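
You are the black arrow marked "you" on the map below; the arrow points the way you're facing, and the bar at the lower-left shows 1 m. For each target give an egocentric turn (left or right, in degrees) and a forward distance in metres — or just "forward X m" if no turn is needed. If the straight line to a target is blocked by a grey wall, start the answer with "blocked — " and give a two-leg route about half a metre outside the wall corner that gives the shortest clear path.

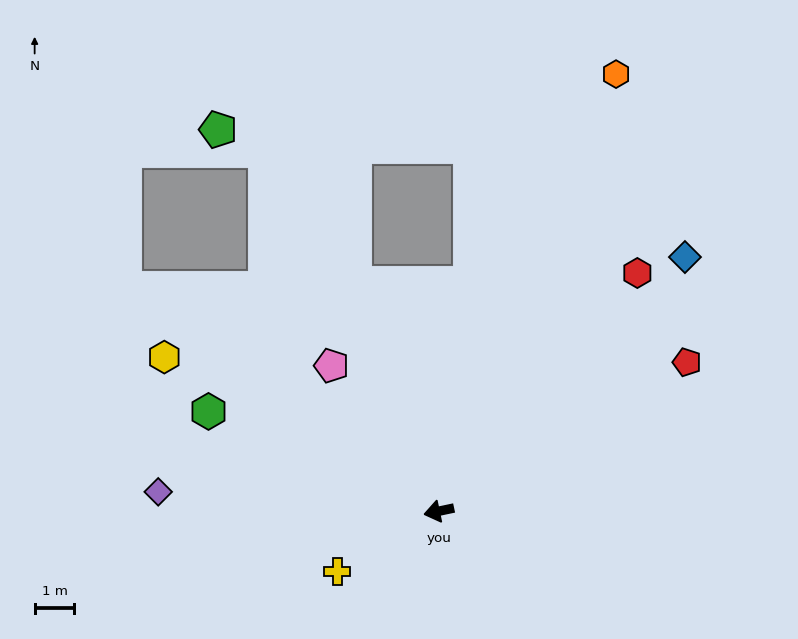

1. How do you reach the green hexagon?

turn right 35°, forward 6.3 m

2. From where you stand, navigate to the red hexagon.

turn right 142°, forward 7.8 m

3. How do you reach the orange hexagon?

turn right 124°, forward 11.8 m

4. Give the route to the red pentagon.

turn right 161°, forward 7.3 m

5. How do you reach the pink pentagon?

turn right 66°, forward 4.5 m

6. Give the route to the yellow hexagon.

turn right 41°, forward 7.9 m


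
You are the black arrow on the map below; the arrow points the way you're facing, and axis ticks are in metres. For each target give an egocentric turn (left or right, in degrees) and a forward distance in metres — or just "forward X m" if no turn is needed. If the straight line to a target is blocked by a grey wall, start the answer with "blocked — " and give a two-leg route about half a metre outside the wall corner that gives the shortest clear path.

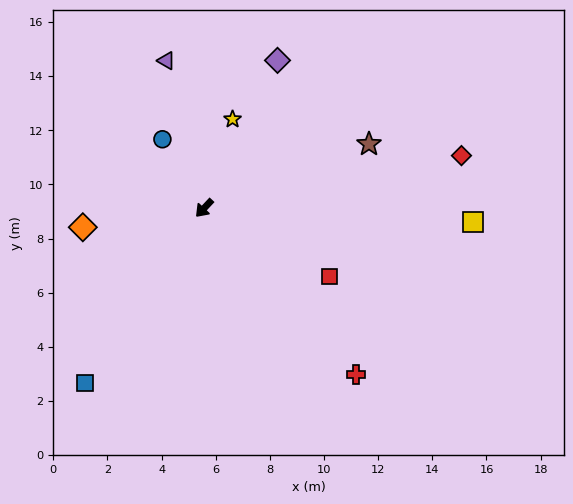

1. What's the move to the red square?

turn left 105°, forward 5.3 m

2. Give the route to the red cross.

turn left 86°, forward 8.3 m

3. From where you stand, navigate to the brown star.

turn left 154°, forward 6.5 m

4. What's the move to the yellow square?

turn left 130°, forward 9.9 m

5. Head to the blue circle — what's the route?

turn right 106°, forward 3.0 m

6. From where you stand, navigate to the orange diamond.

turn right 38°, forward 4.5 m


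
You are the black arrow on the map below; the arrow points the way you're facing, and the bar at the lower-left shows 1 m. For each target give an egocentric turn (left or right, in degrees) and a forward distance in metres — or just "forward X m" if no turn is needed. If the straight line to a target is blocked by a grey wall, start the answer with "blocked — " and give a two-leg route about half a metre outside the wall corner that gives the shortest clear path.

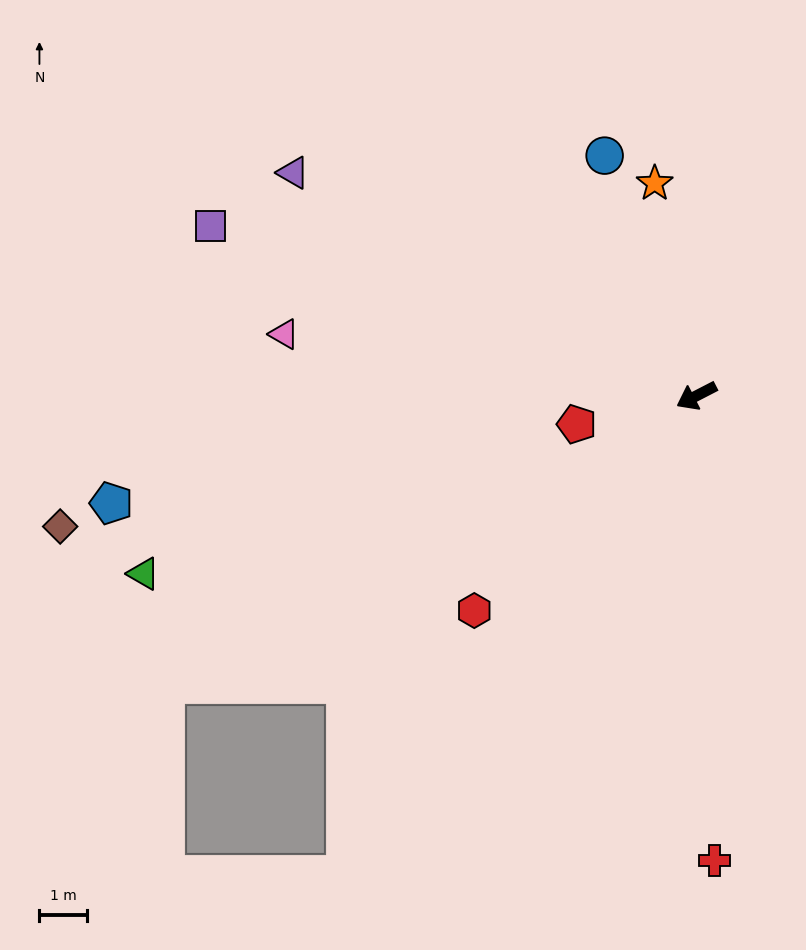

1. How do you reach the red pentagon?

turn right 14°, forward 2.6 m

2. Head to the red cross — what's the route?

turn left 65°, forward 9.9 m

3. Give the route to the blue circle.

turn right 96°, forward 5.4 m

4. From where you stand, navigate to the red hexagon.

turn left 17°, forward 6.5 m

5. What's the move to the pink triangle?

turn right 36°, forward 8.8 m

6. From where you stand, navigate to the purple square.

turn right 47°, forward 10.9 m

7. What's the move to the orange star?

turn right 106°, forward 4.6 m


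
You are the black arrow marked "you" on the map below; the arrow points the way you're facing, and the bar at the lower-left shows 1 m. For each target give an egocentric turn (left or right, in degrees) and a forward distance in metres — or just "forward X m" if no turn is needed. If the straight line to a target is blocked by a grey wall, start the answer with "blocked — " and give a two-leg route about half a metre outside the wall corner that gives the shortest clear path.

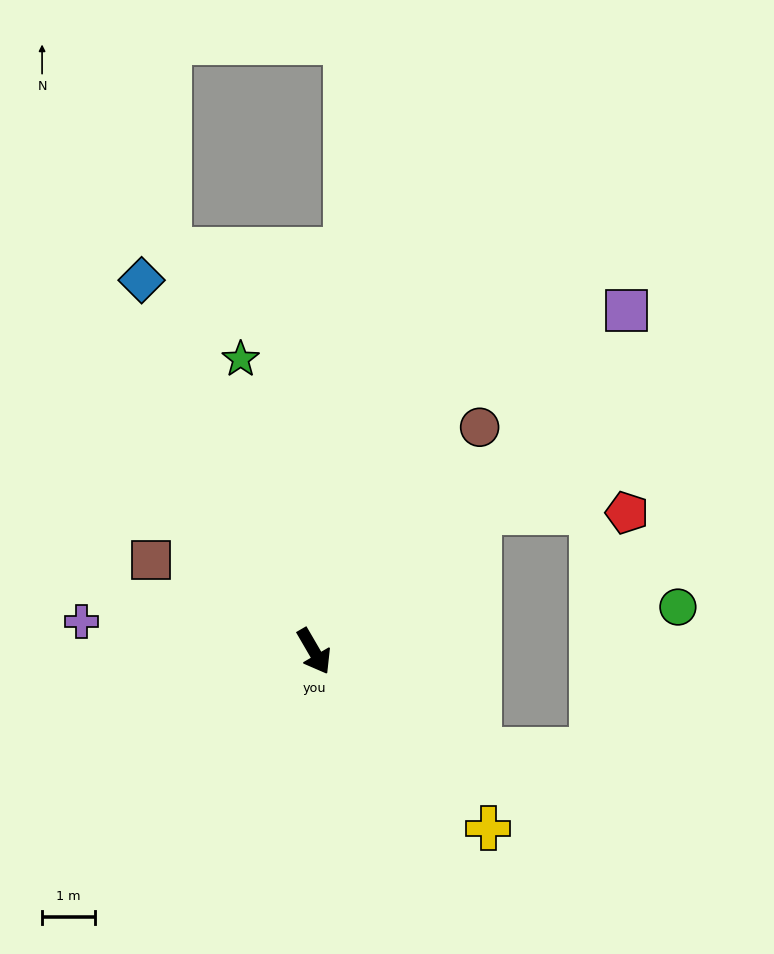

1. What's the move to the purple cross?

turn right 128°, forward 4.4 m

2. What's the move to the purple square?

turn left 107°, forward 8.7 m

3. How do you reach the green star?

turn left 164°, forward 5.7 m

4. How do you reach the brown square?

turn right 149°, forward 3.5 m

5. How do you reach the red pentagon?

blocked — turn left 100°, forward 4.1 m, then turn right 40°, forward 2.8 m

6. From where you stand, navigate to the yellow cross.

turn left 14°, forward 4.7 m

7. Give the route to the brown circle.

turn left 113°, forward 5.2 m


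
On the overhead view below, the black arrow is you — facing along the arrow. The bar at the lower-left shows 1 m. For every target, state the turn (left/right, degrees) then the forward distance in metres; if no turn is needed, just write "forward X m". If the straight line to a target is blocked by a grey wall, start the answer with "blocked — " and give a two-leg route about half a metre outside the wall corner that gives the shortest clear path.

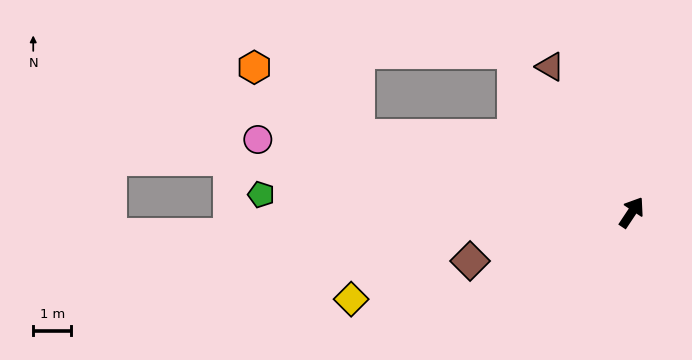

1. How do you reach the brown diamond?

turn left 140°, forward 4.4 m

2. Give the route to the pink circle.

turn left 113°, forward 10.0 m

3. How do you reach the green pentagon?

turn left 121°, forward 9.8 m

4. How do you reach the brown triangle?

turn left 63°, forward 4.4 m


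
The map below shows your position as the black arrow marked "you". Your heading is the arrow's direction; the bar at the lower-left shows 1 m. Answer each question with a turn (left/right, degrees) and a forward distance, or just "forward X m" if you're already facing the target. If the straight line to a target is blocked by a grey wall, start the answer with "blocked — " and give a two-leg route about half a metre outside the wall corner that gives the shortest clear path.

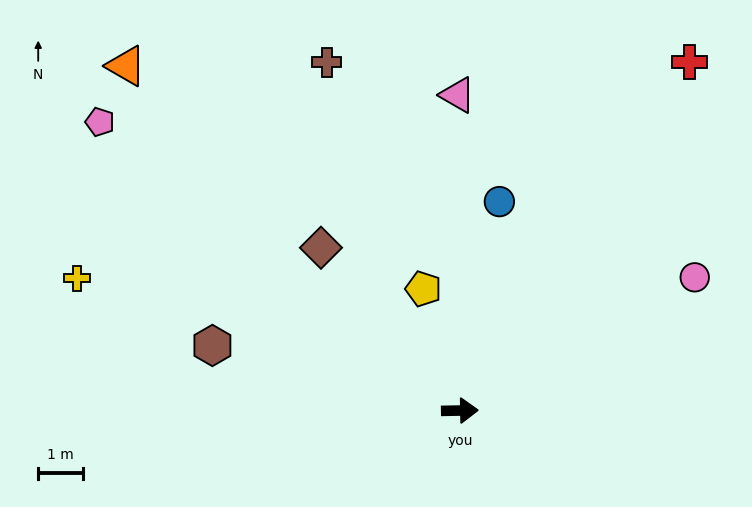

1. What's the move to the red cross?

turn left 56°, forward 9.2 m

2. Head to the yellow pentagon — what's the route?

turn left 106°, forward 2.8 m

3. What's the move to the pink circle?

turn left 29°, forward 6.0 m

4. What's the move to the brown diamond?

turn left 129°, forward 4.7 m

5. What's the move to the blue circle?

turn left 78°, forward 4.7 m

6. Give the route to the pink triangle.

turn left 89°, forward 7.0 m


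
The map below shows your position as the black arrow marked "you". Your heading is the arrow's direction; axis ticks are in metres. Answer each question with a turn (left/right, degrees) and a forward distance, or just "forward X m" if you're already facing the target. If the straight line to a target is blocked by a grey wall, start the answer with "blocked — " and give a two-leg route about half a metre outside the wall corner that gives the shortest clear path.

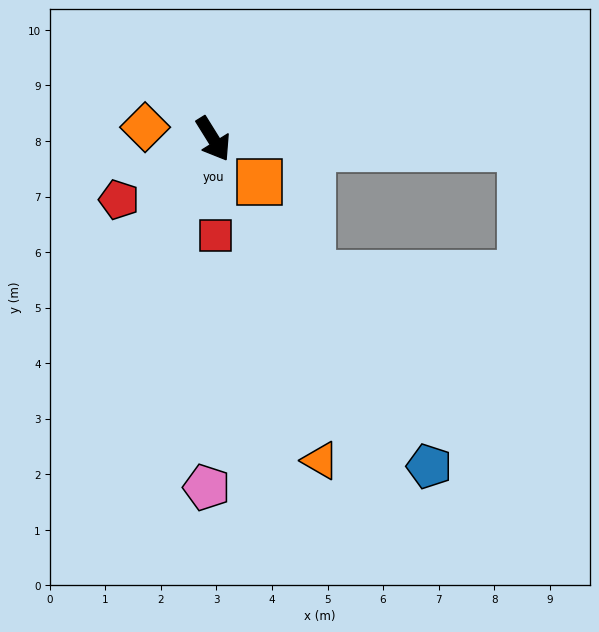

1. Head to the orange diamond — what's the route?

turn right 132°, forward 1.2 m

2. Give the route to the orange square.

turn left 15°, forward 1.1 m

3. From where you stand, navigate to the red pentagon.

turn right 89°, forward 2.0 m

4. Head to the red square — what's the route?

turn right 31°, forward 1.7 m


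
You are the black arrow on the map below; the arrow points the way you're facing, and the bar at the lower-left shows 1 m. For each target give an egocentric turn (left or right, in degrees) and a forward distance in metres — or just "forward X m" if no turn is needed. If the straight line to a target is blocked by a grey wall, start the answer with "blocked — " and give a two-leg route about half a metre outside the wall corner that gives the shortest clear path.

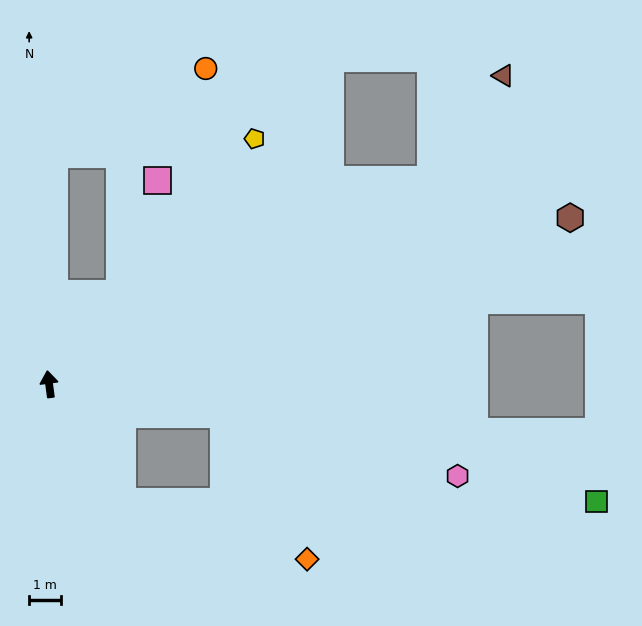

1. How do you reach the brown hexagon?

turn right 80°, forward 17.0 m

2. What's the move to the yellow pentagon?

turn right 48°, forward 10.0 m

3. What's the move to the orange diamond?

blocked — turn right 156°, forward 4.3 m, then turn left 41°, forward 6.0 m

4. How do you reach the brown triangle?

blocked — turn right 69°, forward 13.5 m, then turn left 26°, forward 3.9 m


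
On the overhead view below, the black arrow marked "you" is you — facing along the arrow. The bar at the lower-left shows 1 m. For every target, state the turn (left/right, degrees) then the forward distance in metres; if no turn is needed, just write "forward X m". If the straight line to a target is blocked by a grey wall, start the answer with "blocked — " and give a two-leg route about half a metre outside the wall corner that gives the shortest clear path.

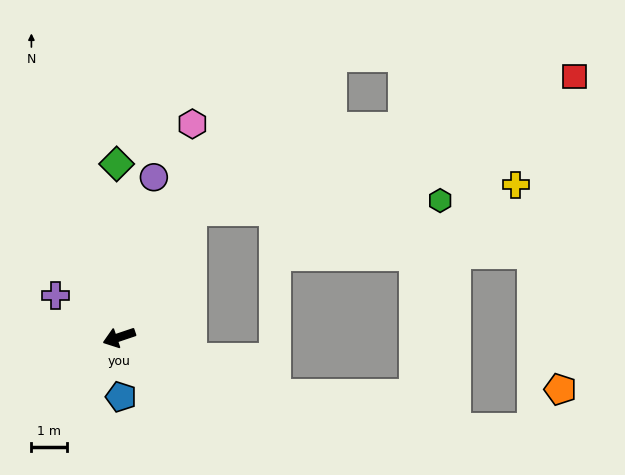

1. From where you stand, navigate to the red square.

blocked — turn right 139°, forward 4.1 m, then turn right 40°, forward 11.4 m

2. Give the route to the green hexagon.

blocked — turn right 139°, forward 4.1 m, then turn right 57°, forward 7.0 m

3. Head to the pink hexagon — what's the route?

turn right 128°, forward 6.3 m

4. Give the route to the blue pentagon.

turn left 73°, forward 1.7 m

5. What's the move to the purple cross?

turn right 52°, forward 2.1 m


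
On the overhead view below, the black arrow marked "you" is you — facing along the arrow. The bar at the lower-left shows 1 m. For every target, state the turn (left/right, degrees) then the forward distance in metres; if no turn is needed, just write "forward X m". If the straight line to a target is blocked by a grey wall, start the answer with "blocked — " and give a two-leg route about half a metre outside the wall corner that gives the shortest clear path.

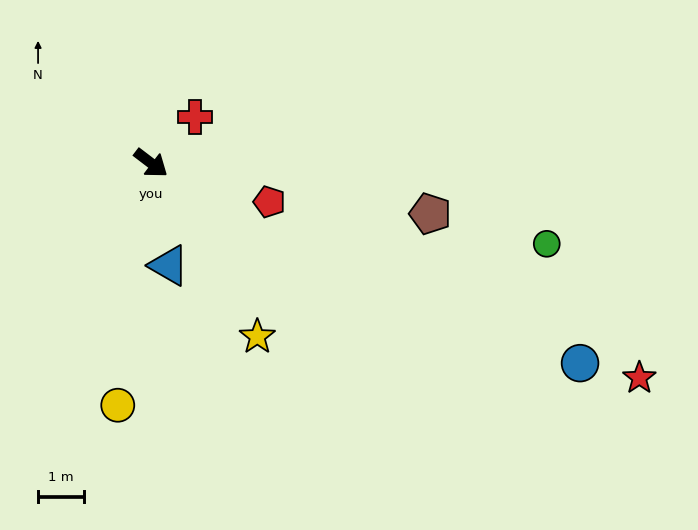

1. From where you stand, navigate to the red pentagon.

turn left 19°, forward 2.7 m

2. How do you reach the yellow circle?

turn right 61°, forward 5.3 m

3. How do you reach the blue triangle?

turn right 43°, forward 2.3 m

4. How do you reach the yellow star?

turn right 21°, forward 4.4 m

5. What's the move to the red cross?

turn left 84°, forward 1.4 m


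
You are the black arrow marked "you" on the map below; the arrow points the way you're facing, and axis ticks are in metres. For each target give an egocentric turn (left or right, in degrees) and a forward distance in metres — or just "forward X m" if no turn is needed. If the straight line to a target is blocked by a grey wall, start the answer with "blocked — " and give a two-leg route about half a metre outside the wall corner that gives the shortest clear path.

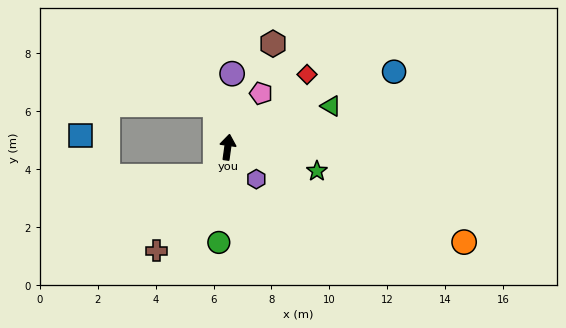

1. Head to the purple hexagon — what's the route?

turn right 130°, forward 1.5 m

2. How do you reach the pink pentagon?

turn right 24°, forward 2.2 m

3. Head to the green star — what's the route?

turn right 97°, forward 3.2 m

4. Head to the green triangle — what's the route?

turn right 60°, forward 3.8 m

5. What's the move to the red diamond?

turn right 40°, forward 3.7 m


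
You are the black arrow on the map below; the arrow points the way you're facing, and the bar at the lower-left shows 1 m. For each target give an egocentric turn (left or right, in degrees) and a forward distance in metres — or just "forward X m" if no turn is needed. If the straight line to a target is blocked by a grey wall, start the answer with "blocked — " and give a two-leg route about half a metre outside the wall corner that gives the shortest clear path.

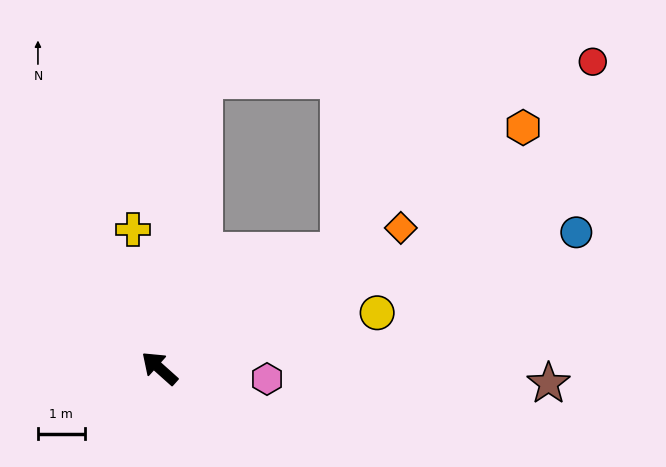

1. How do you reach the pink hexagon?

turn right 144°, forward 2.3 m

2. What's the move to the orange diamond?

turn right 108°, forward 6.0 m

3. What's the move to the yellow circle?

turn right 124°, forward 4.8 m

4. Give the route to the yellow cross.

turn right 37°, forward 3.0 m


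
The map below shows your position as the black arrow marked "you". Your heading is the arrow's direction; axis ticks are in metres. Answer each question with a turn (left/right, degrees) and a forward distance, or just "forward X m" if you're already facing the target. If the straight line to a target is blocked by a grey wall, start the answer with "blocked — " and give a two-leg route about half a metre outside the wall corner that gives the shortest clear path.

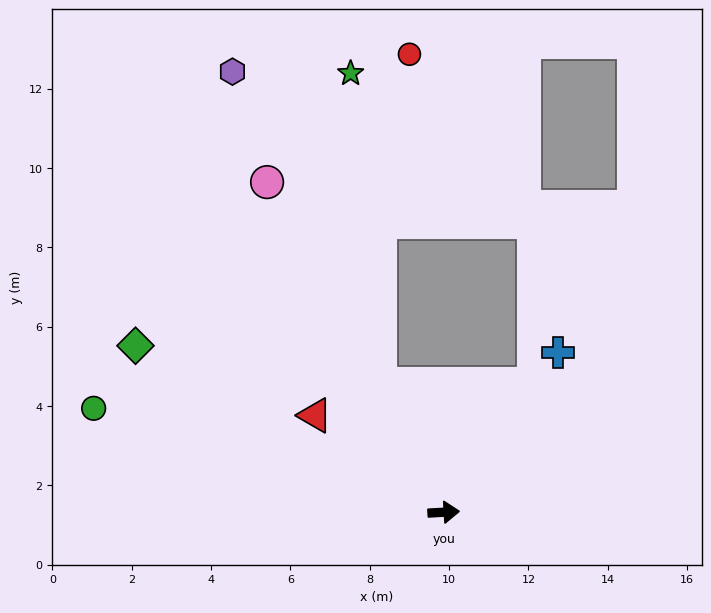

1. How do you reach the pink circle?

turn left 115°, forward 9.4 m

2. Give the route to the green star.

blocked — turn left 113°, forward 3.6 m, then turn right 21°, forward 7.9 m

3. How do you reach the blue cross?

turn left 51°, forward 4.9 m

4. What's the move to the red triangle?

turn left 140°, forward 4.1 m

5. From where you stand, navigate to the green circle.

turn left 160°, forward 9.2 m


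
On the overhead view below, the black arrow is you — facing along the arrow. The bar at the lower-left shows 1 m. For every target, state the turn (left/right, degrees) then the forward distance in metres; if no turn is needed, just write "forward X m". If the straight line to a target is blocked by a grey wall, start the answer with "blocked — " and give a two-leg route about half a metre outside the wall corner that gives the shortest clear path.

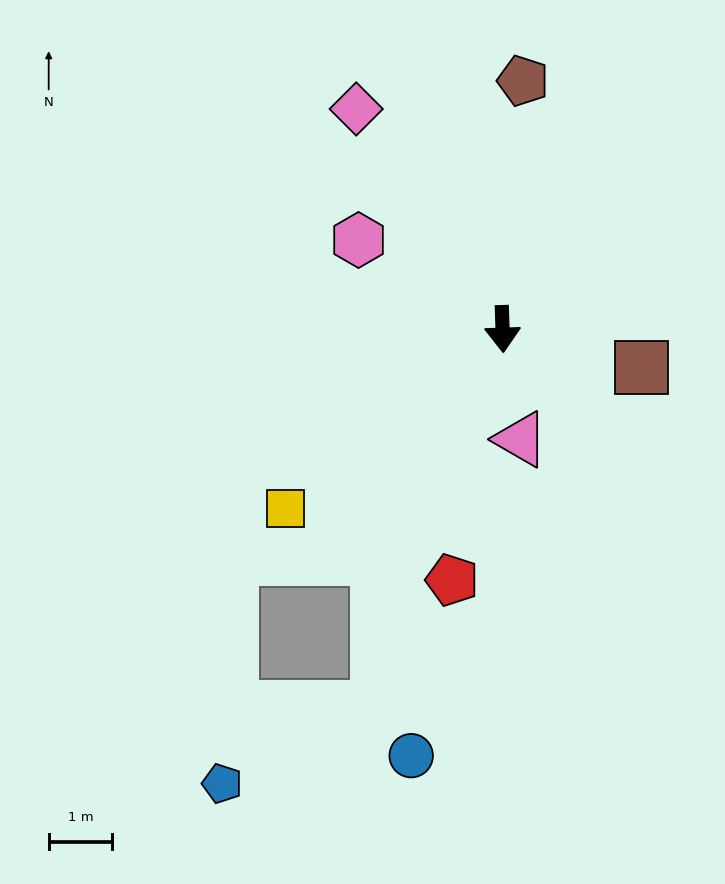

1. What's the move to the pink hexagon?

turn right 124°, forward 2.7 m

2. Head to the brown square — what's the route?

turn left 73°, forward 2.3 m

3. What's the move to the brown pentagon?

turn left 173°, forward 3.9 m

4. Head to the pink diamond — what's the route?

turn right 148°, forward 4.2 m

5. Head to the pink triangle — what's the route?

turn left 7°, forward 1.8 m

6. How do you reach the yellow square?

turn right 52°, forward 4.4 m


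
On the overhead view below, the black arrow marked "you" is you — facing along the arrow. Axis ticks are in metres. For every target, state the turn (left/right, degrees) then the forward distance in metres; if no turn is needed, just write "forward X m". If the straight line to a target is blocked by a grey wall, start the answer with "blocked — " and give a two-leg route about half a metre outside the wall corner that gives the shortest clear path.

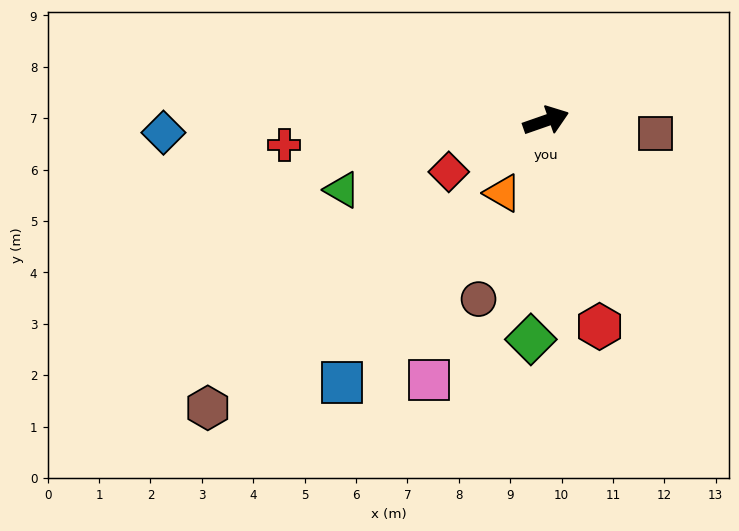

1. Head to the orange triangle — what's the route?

turn right 140°, forward 1.6 m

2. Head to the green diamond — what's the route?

turn right 113°, forward 4.3 m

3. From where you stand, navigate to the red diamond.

turn right 171°, forward 2.1 m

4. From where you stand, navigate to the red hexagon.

turn right 95°, forward 4.1 m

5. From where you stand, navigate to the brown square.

turn right 26°, forward 2.1 m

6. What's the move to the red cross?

turn left 166°, forward 5.1 m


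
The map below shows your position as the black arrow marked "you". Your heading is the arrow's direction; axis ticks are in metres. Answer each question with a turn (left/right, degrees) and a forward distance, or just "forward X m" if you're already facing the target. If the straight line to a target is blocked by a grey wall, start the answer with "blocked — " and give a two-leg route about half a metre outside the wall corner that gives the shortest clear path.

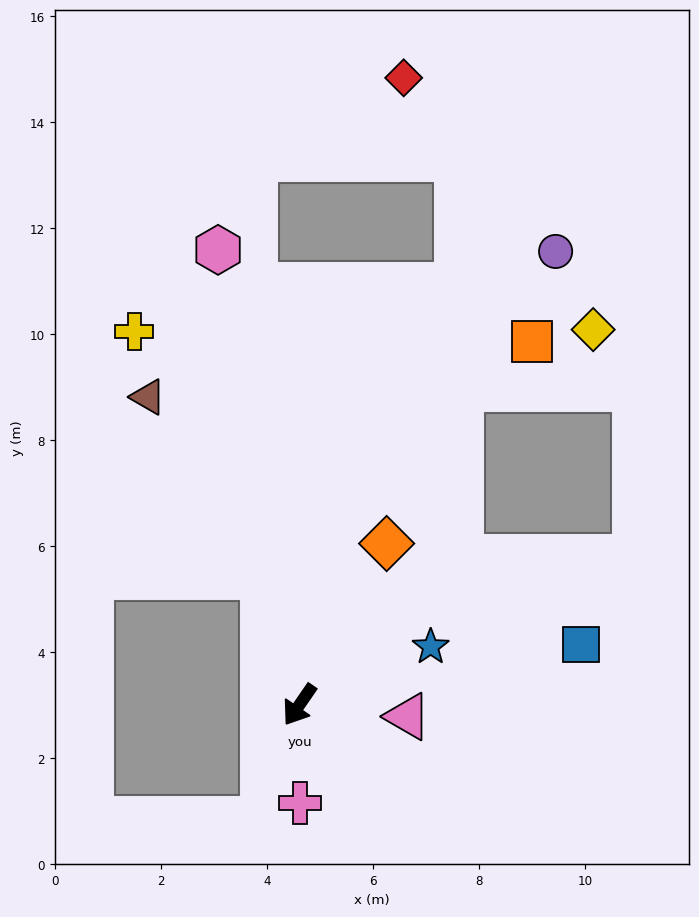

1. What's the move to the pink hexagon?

turn right 135°, forward 8.7 m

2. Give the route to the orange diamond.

turn right 174°, forward 3.5 m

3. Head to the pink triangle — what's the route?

turn left 118°, forward 2.1 m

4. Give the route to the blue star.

turn left 148°, forward 2.7 m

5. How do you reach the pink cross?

turn left 35°, forward 1.8 m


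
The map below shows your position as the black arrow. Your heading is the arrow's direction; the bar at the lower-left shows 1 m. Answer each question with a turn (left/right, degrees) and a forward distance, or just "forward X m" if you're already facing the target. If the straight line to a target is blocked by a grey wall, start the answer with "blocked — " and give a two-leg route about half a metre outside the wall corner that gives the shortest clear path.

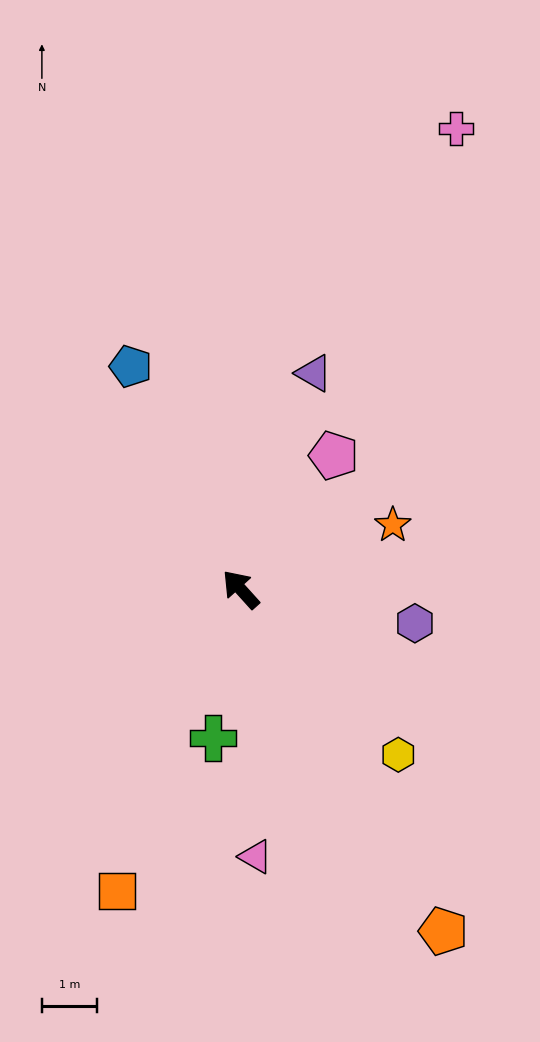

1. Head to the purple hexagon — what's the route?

turn right 143°, forward 3.2 m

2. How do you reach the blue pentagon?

turn right 16°, forward 4.5 m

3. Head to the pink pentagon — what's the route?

turn right 77°, forward 3.0 m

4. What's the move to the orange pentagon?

turn left 169°, forward 7.2 m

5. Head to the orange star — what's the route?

turn right 109°, forward 3.0 m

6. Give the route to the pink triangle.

turn left 141°, forward 4.9 m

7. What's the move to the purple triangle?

turn right 61°, forward 4.1 m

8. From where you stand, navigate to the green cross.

turn left 127°, forward 2.8 m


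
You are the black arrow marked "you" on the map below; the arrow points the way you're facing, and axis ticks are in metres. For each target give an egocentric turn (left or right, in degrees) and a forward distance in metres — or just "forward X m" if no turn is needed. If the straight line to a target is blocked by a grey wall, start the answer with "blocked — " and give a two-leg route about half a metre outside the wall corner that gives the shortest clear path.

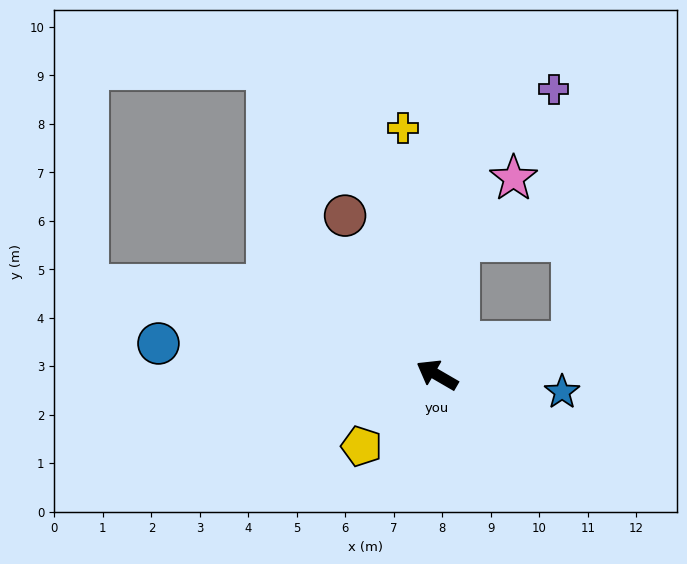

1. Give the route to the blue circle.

turn left 24°, forward 5.8 m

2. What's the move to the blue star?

turn right 158°, forward 2.6 m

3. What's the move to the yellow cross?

turn right 52°, forward 5.1 m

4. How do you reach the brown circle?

turn right 30°, forward 3.8 m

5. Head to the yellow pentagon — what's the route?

turn left 74°, forward 2.1 m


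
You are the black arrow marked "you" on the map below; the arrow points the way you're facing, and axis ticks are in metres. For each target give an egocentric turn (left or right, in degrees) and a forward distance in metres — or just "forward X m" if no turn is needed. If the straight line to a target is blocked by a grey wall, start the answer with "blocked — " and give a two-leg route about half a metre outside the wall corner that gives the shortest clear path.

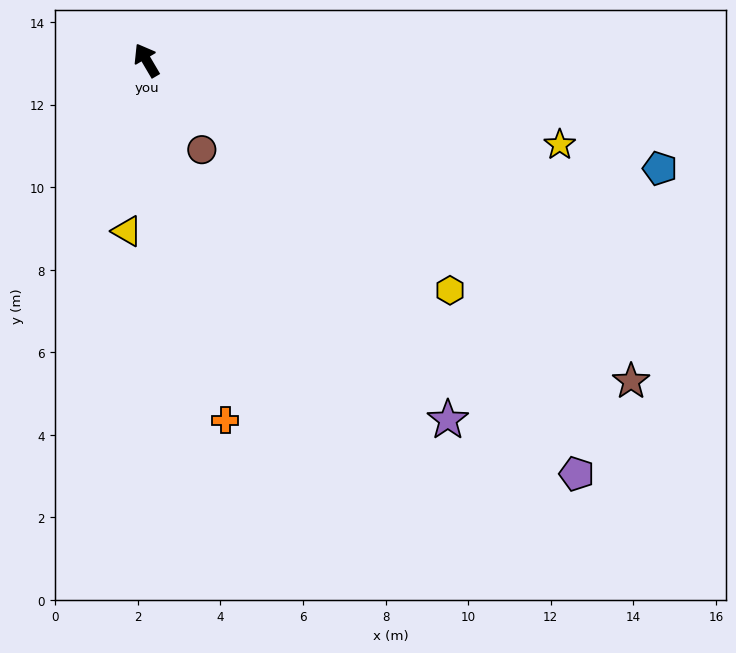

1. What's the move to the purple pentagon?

turn right 164°, forward 14.5 m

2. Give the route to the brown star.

turn right 154°, forward 14.1 m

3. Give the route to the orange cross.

turn left 162°, forward 8.9 m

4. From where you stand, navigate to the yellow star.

turn right 132°, forward 10.2 m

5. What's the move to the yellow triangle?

turn left 143°, forward 4.2 m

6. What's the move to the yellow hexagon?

turn right 158°, forward 9.2 m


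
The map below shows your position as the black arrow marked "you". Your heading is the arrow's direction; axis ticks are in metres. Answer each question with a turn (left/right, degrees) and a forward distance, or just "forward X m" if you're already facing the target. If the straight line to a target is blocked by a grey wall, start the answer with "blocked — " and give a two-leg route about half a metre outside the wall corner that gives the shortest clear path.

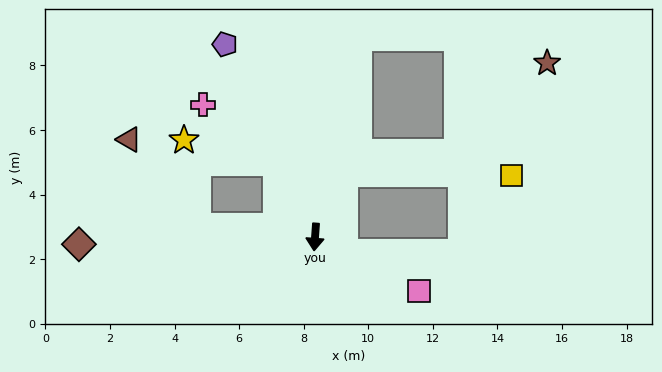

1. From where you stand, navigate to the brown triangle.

blocked — turn right 91°, forward 3.7 m, then turn right 47°, forward 3.4 m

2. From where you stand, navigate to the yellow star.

blocked — turn right 149°, forward 2.6 m, then turn left 49°, forward 2.9 m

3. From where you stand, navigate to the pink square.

turn left 67°, forward 3.6 m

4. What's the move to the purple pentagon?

turn right 151°, forward 6.6 m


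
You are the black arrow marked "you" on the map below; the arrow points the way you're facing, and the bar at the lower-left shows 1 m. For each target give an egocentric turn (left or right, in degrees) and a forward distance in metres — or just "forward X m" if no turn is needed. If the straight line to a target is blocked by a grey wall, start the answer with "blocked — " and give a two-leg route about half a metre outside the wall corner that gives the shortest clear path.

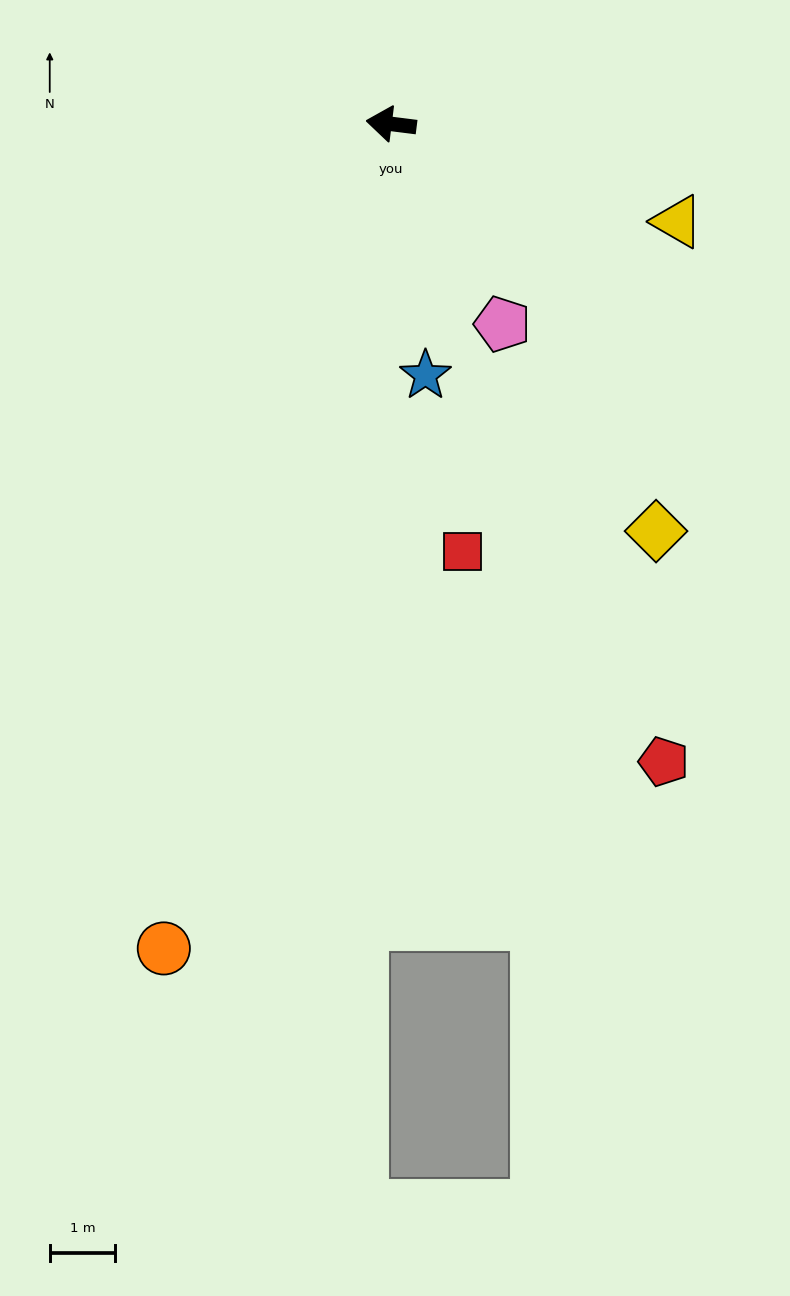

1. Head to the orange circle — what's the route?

turn left 82°, forward 13.1 m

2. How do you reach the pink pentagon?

turn left 126°, forward 3.5 m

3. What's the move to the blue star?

turn left 105°, forward 3.9 m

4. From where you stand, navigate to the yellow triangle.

turn left 168°, forward 4.6 m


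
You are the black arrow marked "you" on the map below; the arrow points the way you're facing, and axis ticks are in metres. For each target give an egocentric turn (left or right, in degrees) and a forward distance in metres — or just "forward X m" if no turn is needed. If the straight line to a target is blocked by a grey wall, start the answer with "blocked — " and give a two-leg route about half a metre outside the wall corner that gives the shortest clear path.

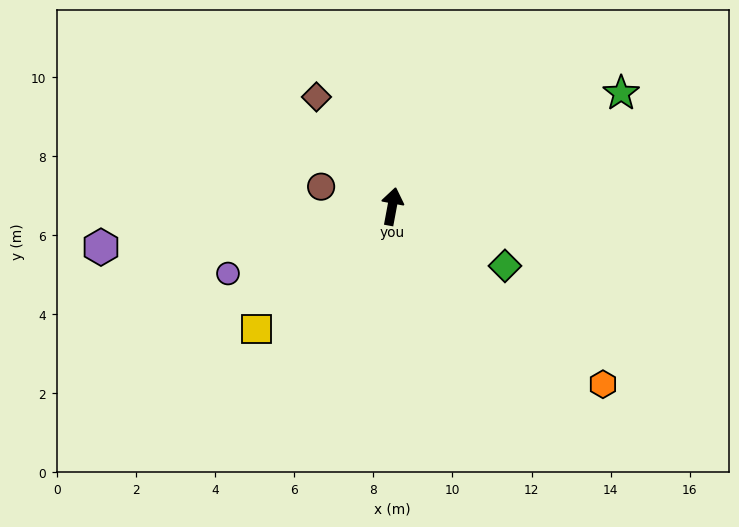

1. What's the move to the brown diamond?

turn left 45°, forward 3.4 m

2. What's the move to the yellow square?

turn left 143°, forward 4.6 m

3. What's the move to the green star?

turn right 53°, forward 6.5 m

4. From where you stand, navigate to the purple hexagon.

turn left 109°, forward 7.4 m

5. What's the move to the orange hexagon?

turn right 120°, forward 7.0 m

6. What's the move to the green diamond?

turn right 107°, forward 3.2 m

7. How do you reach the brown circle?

turn left 85°, forward 1.9 m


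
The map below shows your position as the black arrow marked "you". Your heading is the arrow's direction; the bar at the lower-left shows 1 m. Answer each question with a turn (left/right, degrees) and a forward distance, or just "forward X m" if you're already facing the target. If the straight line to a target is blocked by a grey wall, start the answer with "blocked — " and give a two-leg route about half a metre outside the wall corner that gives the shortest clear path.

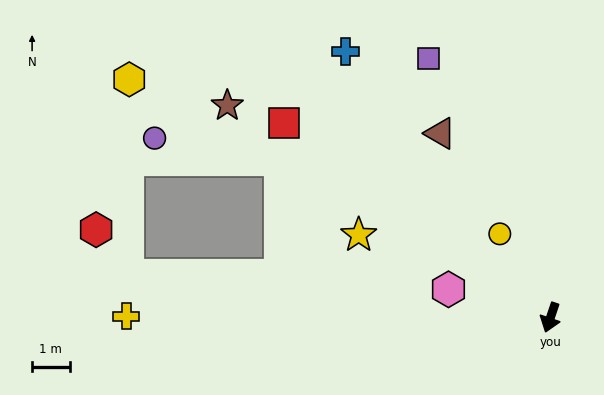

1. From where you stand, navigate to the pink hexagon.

turn right 87°, forward 2.8 m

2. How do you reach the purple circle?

blocked — turn right 102°, forward 8.3 m, then turn left 21°, forward 3.4 m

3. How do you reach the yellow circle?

turn right 130°, forward 2.6 m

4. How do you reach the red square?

turn right 108°, forward 8.8 m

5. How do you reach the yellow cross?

turn right 72°, forward 11.3 m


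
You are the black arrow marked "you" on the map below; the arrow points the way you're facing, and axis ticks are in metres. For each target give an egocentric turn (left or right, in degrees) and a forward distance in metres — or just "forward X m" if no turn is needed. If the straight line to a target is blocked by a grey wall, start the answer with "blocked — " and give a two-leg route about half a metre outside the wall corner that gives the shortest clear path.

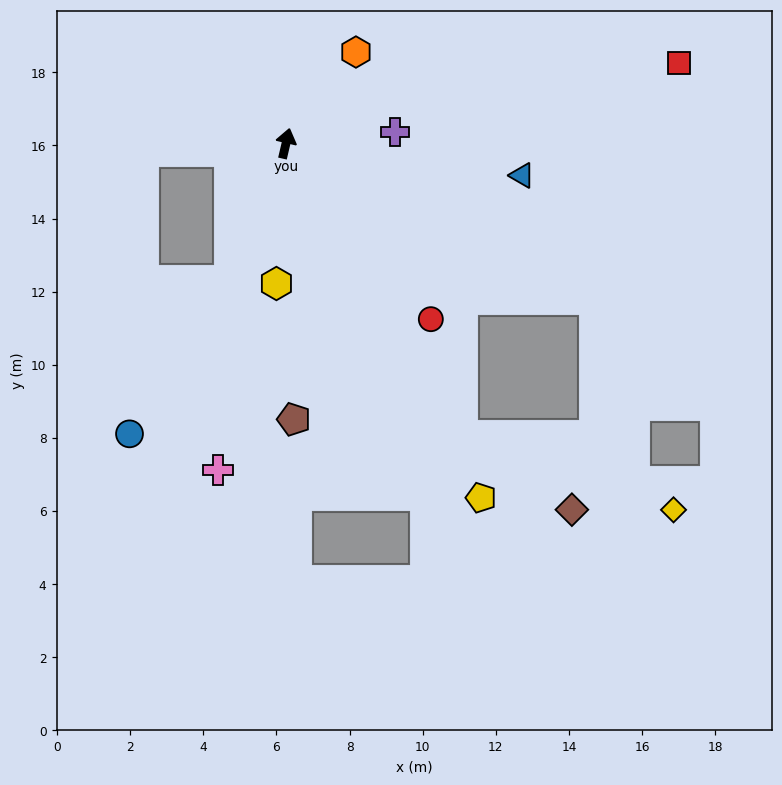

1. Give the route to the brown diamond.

blocked — turn right 136°, forward 9.3 m, then turn left 25°, forward 3.6 m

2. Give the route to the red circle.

turn right 127°, forward 6.2 m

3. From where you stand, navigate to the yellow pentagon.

turn right 138°, forward 11.1 m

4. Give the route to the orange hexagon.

turn right 24°, forward 3.1 m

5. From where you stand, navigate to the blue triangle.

turn right 85°, forward 6.5 m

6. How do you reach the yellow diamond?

blocked — turn right 136°, forward 9.3 m, then turn left 40°, forward 6.1 m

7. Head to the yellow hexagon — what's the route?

turn right 171°, forward 3.8 m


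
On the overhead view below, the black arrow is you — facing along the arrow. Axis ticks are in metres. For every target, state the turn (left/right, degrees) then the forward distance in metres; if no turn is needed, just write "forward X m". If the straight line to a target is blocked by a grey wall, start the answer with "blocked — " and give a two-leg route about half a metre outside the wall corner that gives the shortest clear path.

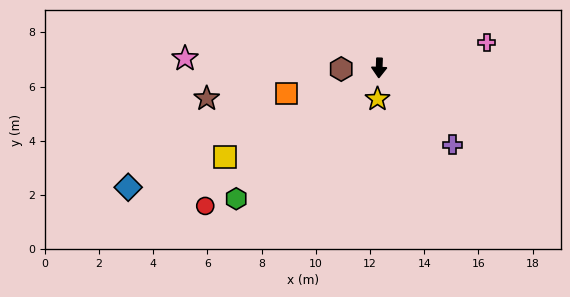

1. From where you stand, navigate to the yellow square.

turn right 58°, forward 6.6 m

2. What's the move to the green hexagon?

turn right 45°, forward 7.1 m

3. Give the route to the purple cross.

turn left 46°, forward 3.9 m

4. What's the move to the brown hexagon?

turn right 86°, forward 1.4 m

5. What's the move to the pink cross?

turn left 105°, forward 4.1 m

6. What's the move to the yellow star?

forward 1.1 m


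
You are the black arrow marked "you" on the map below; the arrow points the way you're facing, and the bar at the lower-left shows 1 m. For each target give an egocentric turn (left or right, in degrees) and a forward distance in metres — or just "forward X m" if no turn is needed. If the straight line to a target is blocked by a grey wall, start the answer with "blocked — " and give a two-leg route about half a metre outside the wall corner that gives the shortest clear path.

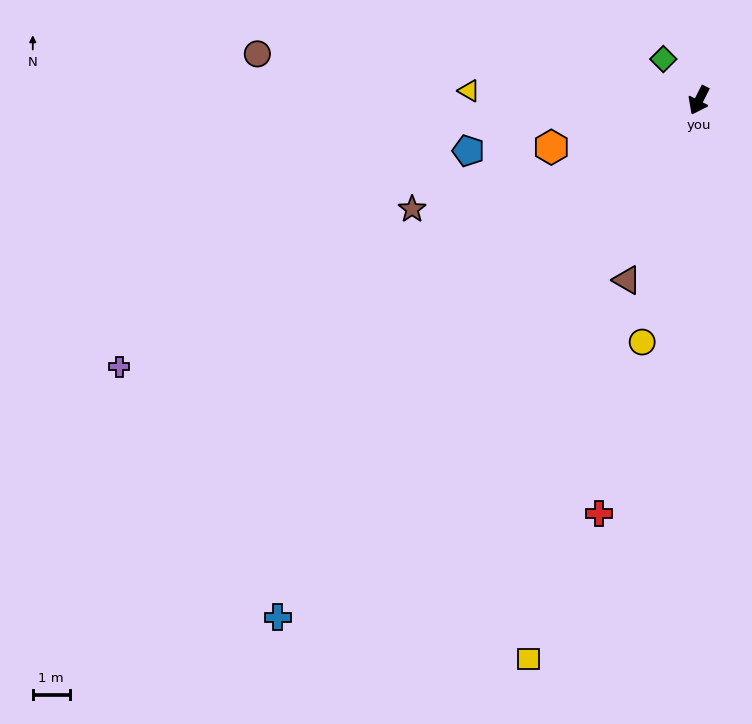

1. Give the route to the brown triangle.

turn left 5°, forward 5.2 m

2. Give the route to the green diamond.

turn right 112°, forward 1.5 m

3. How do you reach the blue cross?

turn right 12°, forward 18.1 m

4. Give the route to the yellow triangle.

turn right 66°, forward 6.2 m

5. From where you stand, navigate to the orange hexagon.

turn right 46°, forward 4.2 m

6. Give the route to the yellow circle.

turn left 14°, forward 6.7 m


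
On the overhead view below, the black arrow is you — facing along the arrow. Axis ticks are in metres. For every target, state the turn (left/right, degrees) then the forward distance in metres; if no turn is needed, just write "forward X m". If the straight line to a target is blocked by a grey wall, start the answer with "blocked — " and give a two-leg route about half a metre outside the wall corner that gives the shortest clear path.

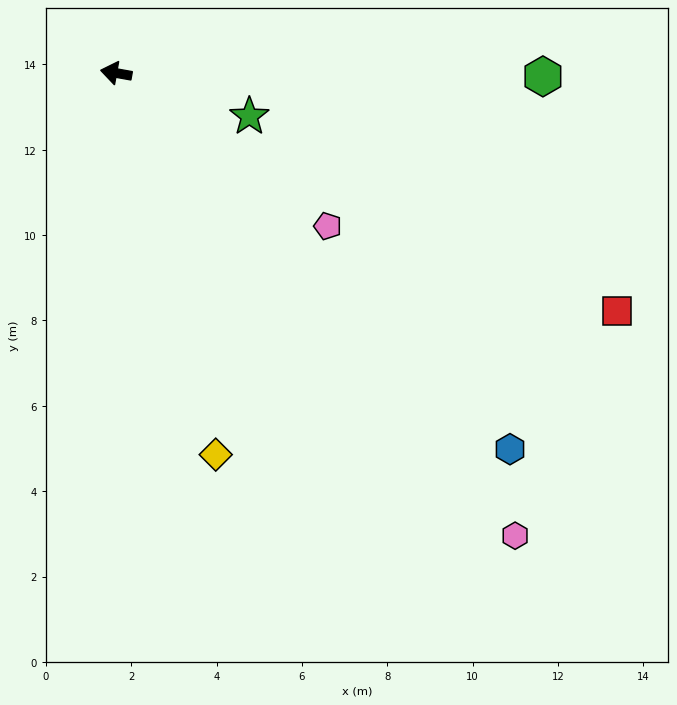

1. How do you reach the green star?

turn left 172°, forward 3.3 m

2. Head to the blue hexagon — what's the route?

turn left 146°, forward 12.8 m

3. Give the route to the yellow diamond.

turn left 115°, forward 9.2 m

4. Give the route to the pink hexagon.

turn left 141°, forward 14.3 m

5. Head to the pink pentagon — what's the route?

turn left 154°, forward 6.1 m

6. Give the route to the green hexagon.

turn right 170°, forward 10.0 m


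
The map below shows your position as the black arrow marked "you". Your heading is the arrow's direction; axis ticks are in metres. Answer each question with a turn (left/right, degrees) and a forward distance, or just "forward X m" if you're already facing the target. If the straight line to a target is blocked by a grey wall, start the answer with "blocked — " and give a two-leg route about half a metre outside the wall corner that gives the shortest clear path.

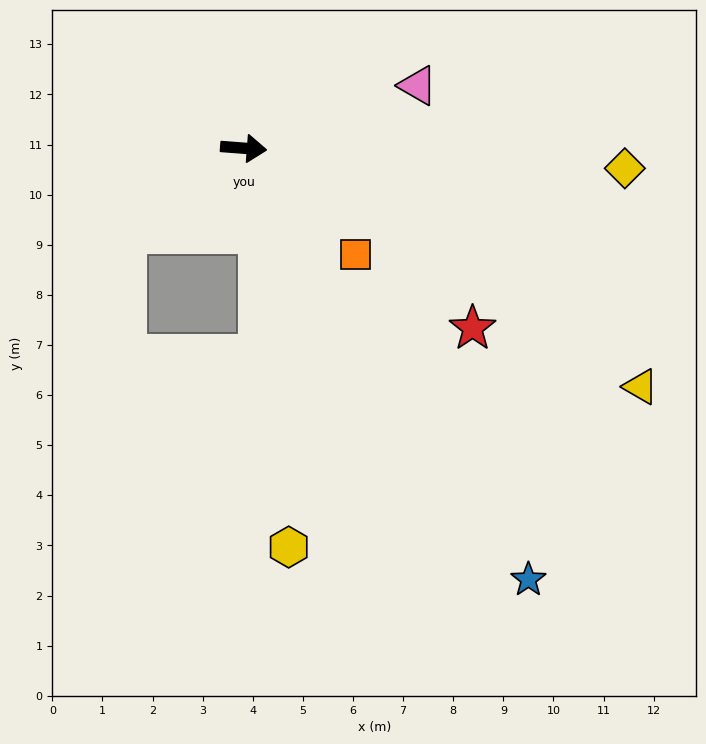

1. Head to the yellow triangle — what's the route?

turn right 27°, forward 9.2 m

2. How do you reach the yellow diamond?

forward 7.6 m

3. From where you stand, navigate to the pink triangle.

turn left 24°, forward 3.7 m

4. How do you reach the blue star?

turn right 52°, forward 10.3 m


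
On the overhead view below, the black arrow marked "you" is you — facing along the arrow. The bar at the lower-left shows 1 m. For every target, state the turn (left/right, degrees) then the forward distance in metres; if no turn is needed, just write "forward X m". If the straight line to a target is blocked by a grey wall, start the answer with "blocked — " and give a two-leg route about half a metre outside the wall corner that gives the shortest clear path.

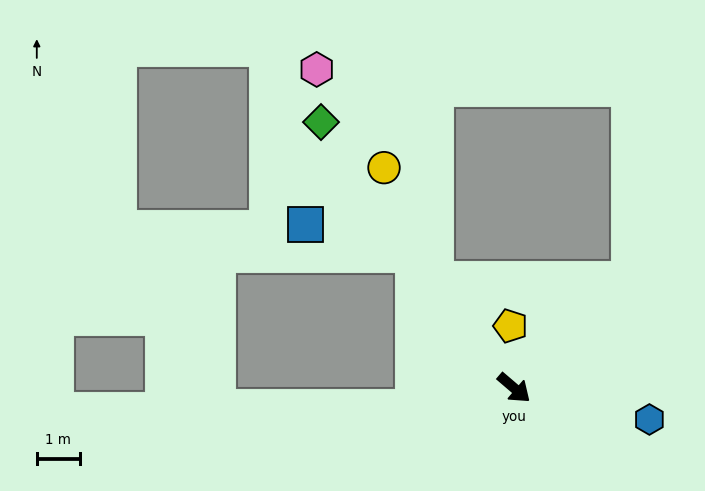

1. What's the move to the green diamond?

turn left 167°, forward 7.6 m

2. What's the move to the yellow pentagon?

turn left 134°, forward 1.4 m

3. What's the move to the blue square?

blocked — turn left 167°, forward 3.9 m, then turn left 38°, forward 2.6 m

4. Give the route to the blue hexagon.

turn left 27°, forward 3.2 m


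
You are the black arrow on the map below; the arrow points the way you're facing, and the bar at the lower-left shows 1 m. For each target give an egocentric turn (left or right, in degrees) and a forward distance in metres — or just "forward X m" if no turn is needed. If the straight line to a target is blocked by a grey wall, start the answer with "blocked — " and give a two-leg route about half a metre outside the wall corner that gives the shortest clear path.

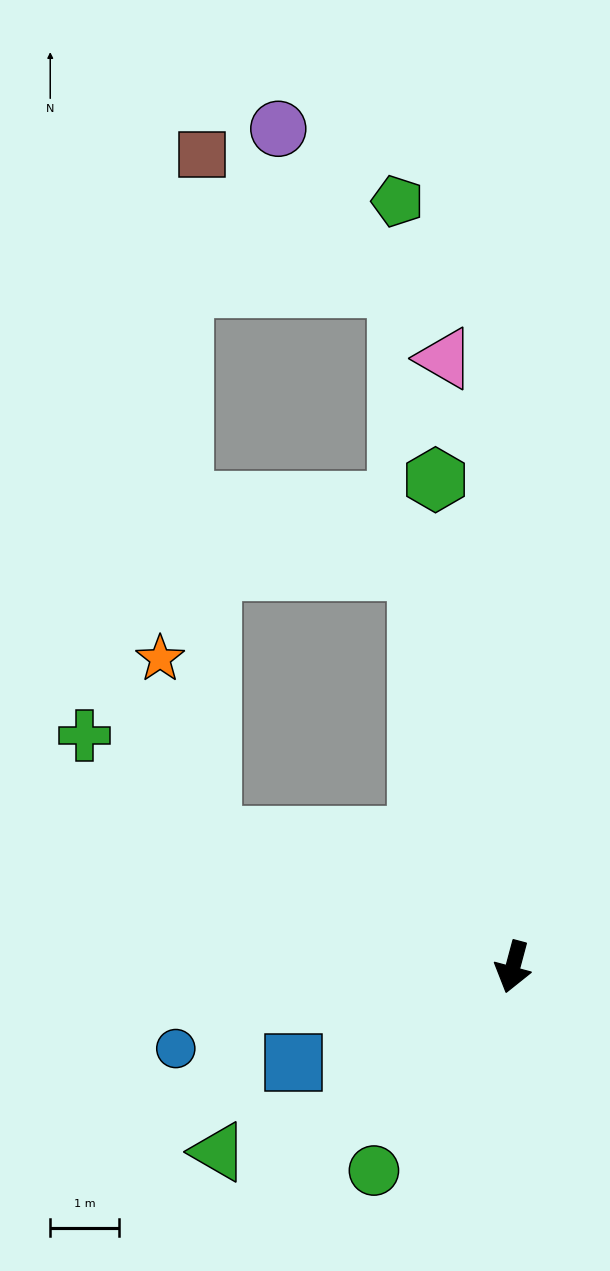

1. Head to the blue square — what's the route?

turn right 51°, forward 3.5 m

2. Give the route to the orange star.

blocked — turn right 99°, forward 4.8 m, then turn right 50°, forward 2.7 m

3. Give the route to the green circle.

turn right 19°, forward 3.6 m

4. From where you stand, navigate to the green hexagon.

turn right 156°, forward 7.2 m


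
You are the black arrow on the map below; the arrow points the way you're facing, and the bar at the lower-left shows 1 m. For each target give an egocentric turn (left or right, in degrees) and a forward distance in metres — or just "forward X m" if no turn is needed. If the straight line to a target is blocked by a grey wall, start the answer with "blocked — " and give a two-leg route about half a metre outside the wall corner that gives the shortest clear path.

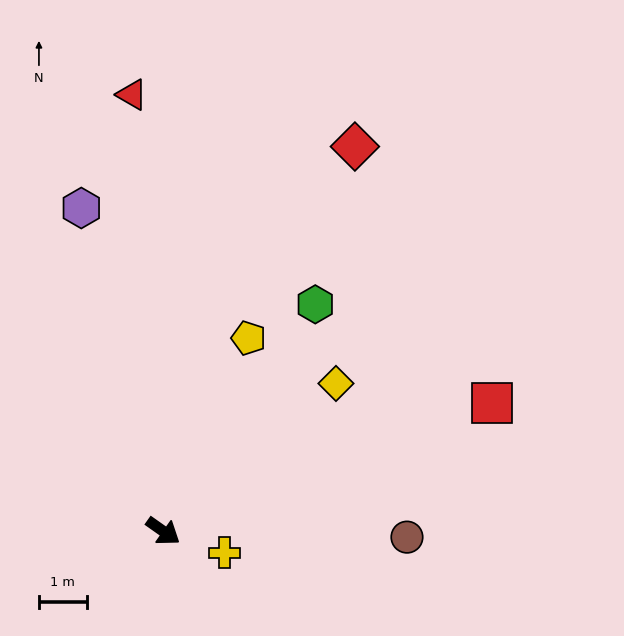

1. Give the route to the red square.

turn left 57°, forward 7.4 m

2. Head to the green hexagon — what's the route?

turn left 91°, forward 5.7 m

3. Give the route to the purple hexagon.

turn left 139°, forward 7.0 m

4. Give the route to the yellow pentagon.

turn left 101°, forward 4.4 m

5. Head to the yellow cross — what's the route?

turn left 16°, forward 1.4 m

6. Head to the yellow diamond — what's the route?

turn left 76°, forward 4.8 m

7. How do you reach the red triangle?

turn left 129°, forward 9.2 m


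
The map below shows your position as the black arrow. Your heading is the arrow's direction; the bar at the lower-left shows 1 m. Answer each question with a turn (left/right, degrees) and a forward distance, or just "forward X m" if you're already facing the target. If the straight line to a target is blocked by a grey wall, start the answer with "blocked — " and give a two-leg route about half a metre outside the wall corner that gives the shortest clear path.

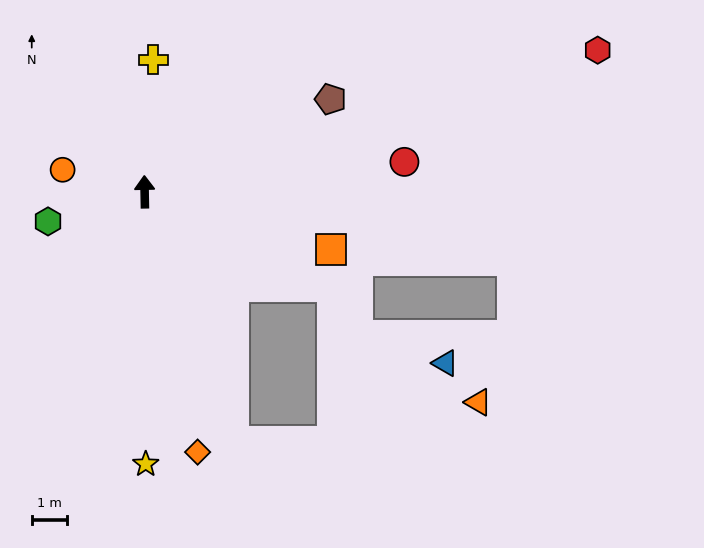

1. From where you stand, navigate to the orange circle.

turn left 74°, forward 2.4 m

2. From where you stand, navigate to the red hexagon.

turn right 74°, forward 13.3 m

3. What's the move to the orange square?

turn right 108°, forward 5.5 m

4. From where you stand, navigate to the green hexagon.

turn left 106°, forward 2.8 m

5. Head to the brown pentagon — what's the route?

turn right 65°, forward 5.8 m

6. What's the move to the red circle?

turn right 85°, forward 7.3 m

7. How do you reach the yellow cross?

turn right 5°, forward 3.7 m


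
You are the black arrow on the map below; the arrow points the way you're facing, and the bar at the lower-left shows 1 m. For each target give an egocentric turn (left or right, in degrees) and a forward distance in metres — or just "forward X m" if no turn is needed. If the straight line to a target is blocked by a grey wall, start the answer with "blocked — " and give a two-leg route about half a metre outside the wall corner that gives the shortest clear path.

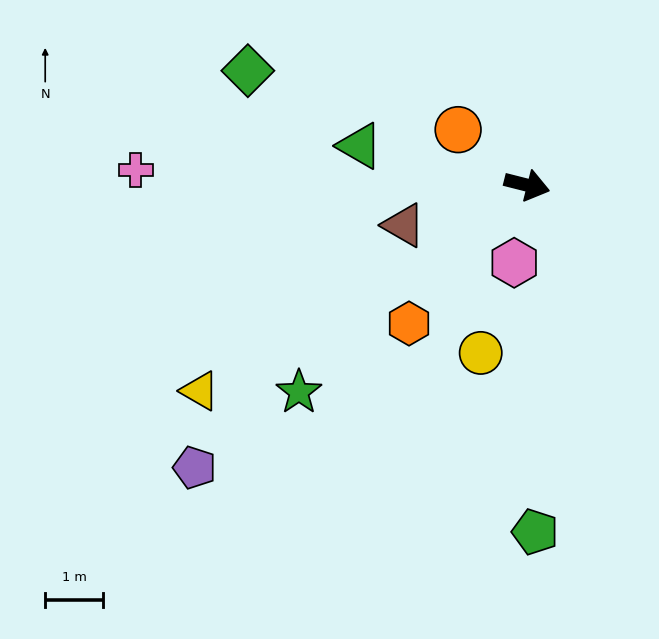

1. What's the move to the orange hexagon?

turn right 116°, forward 3.1 m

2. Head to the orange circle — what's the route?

turn left 155°, forward 1.5 m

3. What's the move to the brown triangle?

turn right 148°, forward 2.2 m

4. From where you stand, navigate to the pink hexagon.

turn right 85°, forward 1.4 m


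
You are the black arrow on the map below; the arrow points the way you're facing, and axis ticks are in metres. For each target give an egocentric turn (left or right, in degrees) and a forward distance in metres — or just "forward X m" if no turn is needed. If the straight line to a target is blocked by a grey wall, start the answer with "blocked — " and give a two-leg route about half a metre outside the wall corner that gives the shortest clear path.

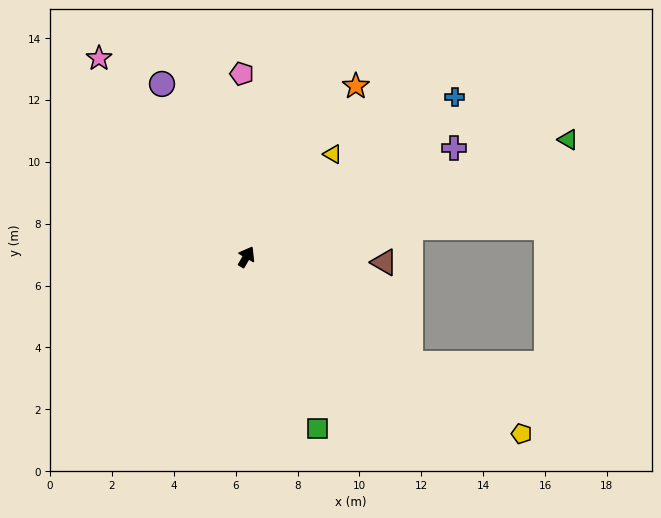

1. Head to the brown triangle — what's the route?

turn right 62°, forward 4.5 m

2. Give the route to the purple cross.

turn right 32°, forward 7.6 m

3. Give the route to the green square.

turn right 128°, forward 6.0 m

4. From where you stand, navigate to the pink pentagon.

turn left 32°, forward 5.9 m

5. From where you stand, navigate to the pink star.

turn left 67°, forward 8.0 m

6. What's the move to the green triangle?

turn right 40°, forward 11.1 m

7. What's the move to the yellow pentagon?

turn right 93°, forward 10.6 m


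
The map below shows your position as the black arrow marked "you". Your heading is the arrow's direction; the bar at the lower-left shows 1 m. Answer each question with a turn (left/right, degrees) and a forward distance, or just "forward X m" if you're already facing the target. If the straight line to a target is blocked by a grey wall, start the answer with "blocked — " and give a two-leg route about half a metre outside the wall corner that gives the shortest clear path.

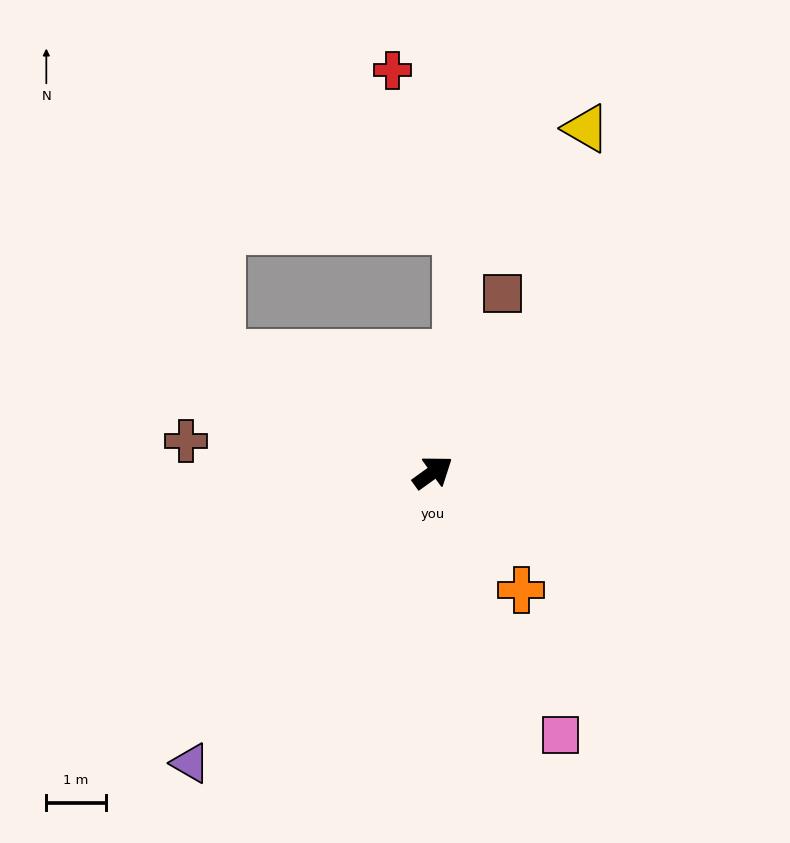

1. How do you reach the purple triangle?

turn right 166°, forward 6.3 m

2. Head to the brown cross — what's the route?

turn left 137°, forward 4.2 m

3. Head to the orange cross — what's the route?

turn right 89°, forward 2.5 m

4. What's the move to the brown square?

turn left 33°, forward 3.2 m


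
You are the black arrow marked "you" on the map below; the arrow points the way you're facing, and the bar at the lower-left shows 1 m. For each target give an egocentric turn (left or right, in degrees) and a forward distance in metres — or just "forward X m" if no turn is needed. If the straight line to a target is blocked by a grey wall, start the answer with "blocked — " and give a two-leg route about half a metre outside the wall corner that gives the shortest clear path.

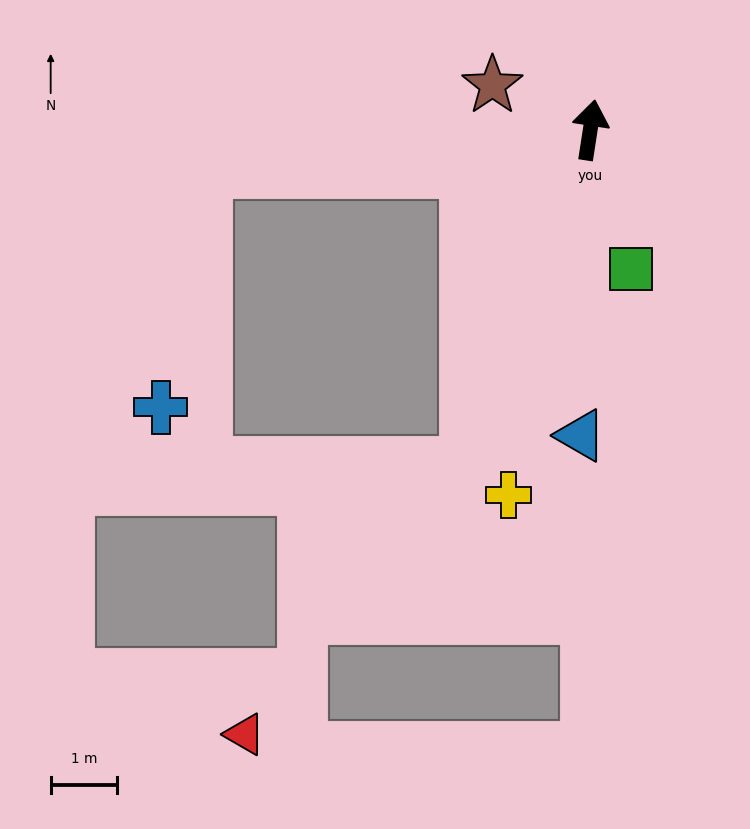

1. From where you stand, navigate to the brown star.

turn left 74°, forward 1.6 m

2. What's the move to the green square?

turn right 155°, forward 2.2 m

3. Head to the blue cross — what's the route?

blocked — turn left 105°, forward 5.9 m, then turn left 73°, forward 3.6 m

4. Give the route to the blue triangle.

turn right 173°, forward 4.6 m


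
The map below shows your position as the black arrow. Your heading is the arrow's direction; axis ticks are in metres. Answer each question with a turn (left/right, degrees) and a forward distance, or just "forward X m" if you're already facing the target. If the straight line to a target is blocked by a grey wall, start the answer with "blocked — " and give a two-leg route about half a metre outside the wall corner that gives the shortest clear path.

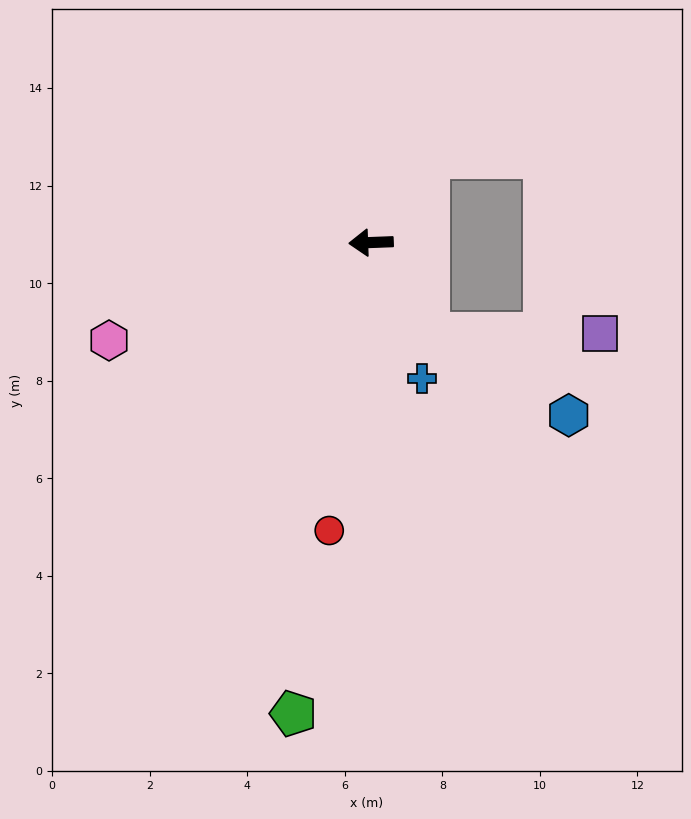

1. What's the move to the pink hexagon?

turn left 18°, forward 5.7 m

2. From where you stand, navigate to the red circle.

turn left 80°, forward 6.0 m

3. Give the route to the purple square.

blocked — turn left 120°, forward 2.2 m, then turn left 58°, forward 3.5 m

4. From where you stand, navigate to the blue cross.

turn left 108°, forward 3.0 m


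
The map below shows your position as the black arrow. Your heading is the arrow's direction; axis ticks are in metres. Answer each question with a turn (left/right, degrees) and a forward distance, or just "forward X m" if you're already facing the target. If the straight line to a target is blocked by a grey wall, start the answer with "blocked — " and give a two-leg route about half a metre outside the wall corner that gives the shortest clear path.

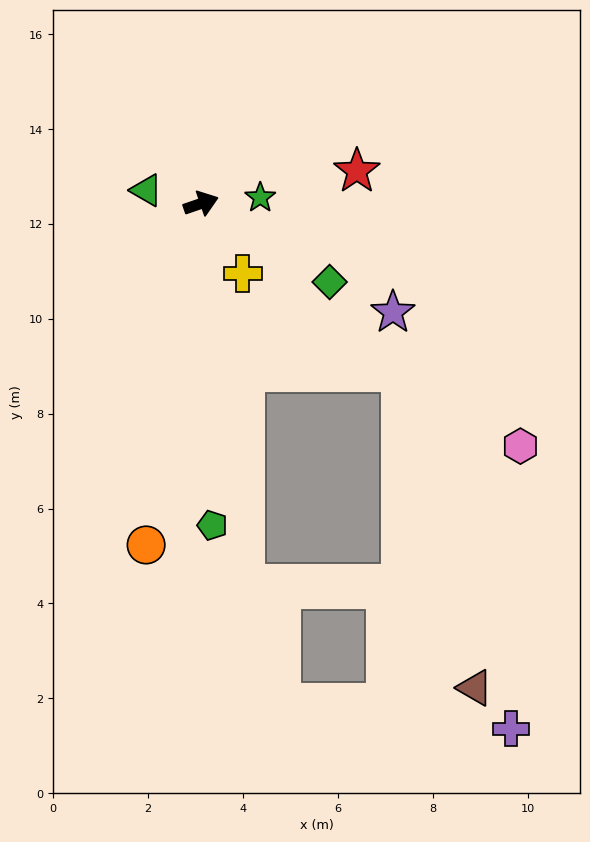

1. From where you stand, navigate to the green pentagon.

turn right 107°, forward 6.8 m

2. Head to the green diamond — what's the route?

turn right 50°, forward 3.2 m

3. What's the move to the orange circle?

turn right 118°, forward 7.3 m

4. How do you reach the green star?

turn right 13°, forward 1.3 m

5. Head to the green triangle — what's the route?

turn left 147°, forward 1.2 m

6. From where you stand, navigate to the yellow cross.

turn right 78°, forward 1.7 m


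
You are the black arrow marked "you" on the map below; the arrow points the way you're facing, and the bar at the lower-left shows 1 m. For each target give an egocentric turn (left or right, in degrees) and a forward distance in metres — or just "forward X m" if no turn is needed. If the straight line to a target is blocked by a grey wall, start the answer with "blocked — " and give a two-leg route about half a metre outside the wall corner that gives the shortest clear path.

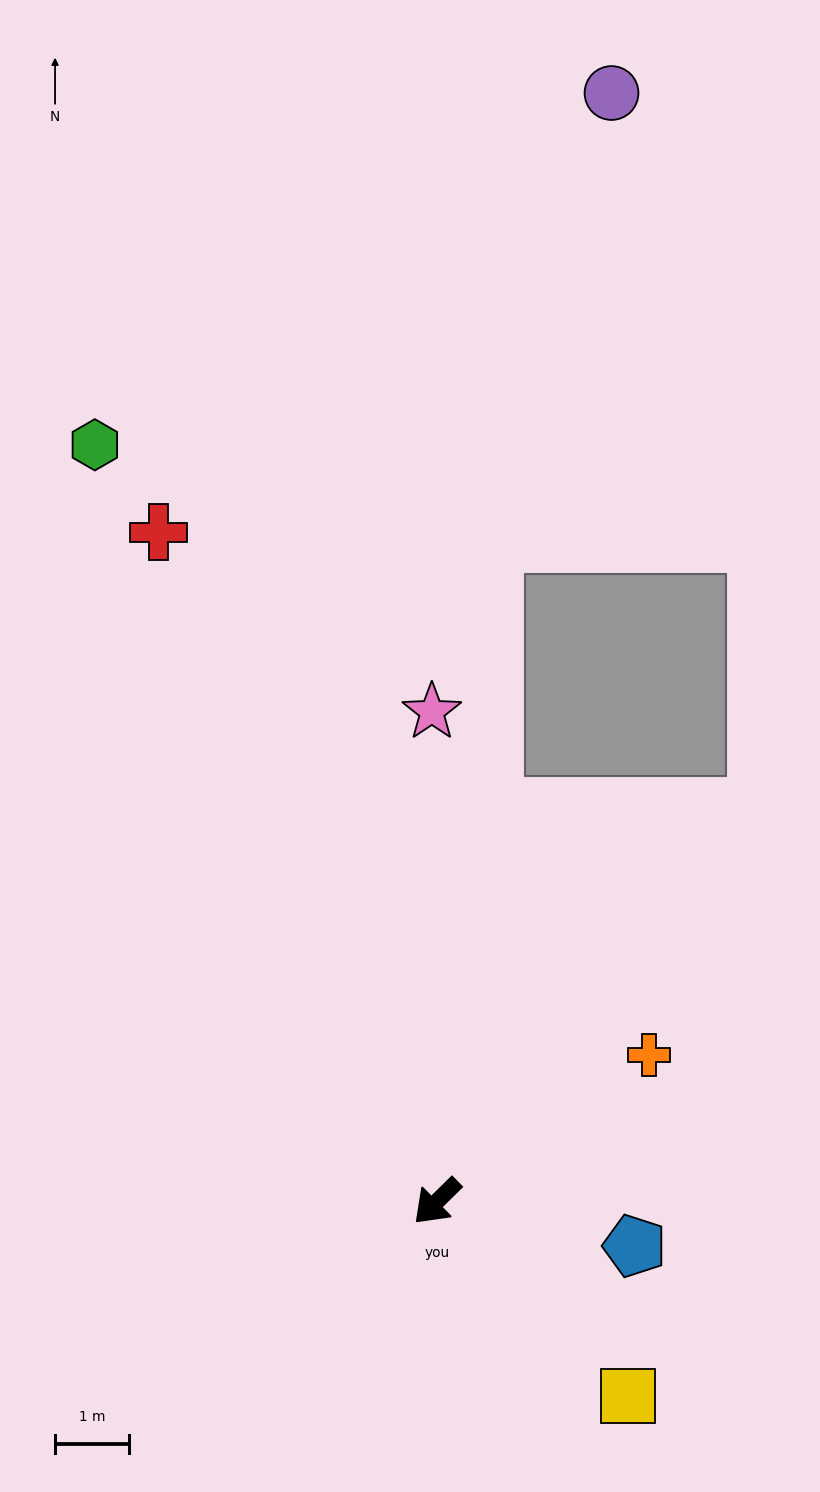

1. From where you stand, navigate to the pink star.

turn right 134°, forward 6.7 m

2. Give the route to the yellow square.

turn left 90°, forward 3.7 m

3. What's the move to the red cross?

turn right 112°, forward 9.9 m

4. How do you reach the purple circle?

blocked — turn right 139°, forward 9.0 m, then turn right 11°, forward 6.3 m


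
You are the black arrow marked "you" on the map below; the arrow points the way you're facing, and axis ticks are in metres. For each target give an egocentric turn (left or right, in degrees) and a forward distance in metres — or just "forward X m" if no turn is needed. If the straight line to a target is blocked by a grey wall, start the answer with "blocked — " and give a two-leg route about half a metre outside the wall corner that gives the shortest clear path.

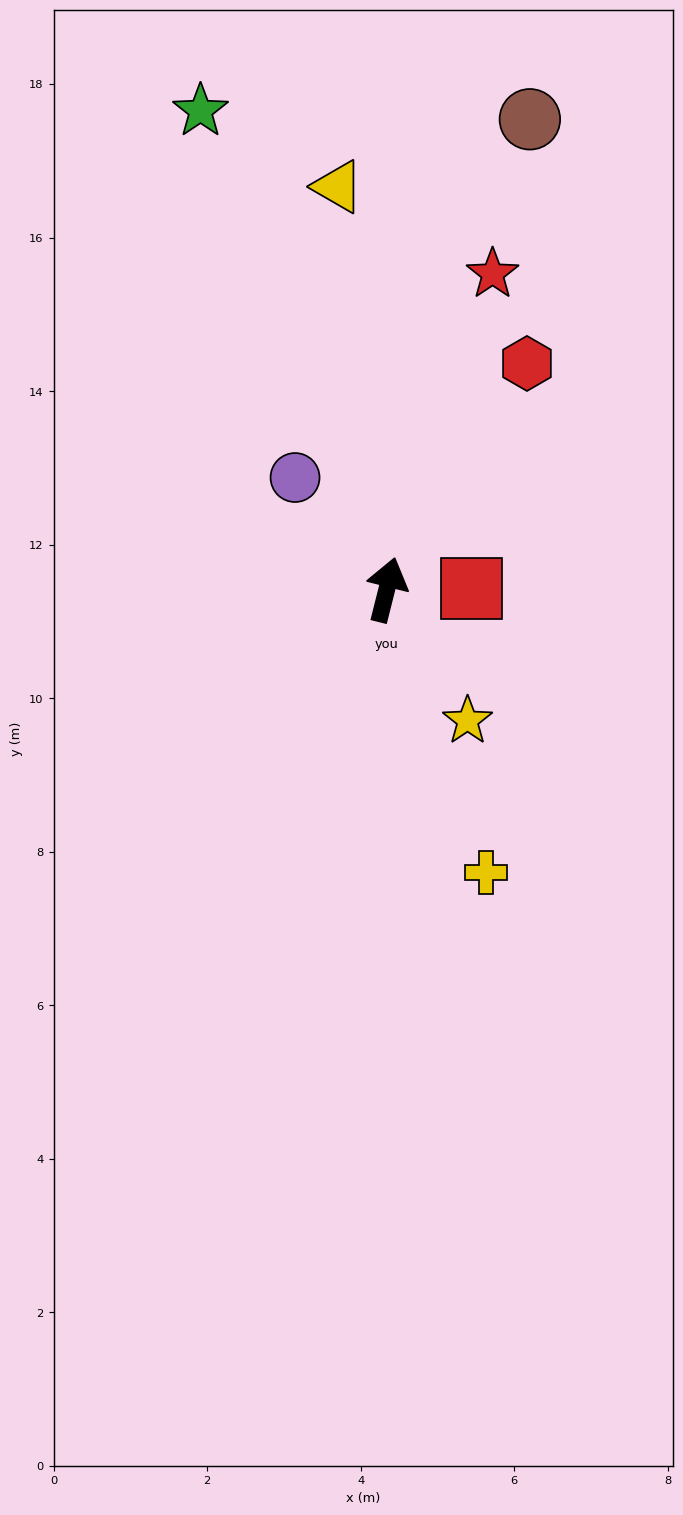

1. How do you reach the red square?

turn right 75°, forward 1.1 m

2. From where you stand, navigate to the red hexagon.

turn right 18°, forward 3.5 m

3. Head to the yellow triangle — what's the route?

turn left 21°, forward 5.3 m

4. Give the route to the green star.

turn left 35°, forward 6.7 m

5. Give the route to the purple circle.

turn left 53°, forward 1.9 m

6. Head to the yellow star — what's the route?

turn right 134°, forward 2.0 m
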